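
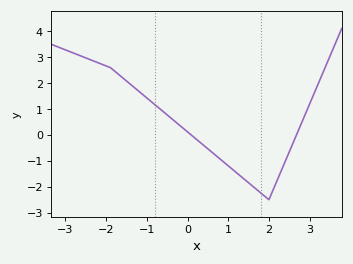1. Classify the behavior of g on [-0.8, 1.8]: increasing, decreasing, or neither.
decreasing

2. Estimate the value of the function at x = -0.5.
0.8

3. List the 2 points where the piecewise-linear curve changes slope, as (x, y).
(-1.9, 2.6); (2, -2.5)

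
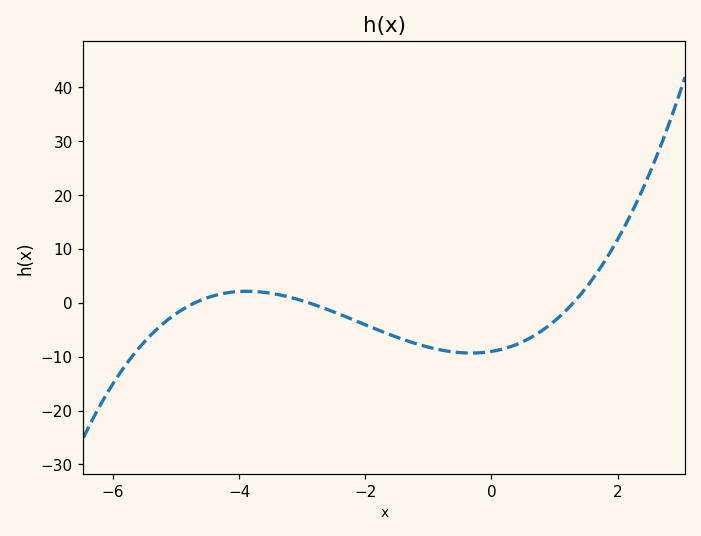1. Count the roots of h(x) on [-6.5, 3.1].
3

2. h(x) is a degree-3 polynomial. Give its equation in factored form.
y = 0.51(x + 4.7)(x + 2.9)(x - 1.3)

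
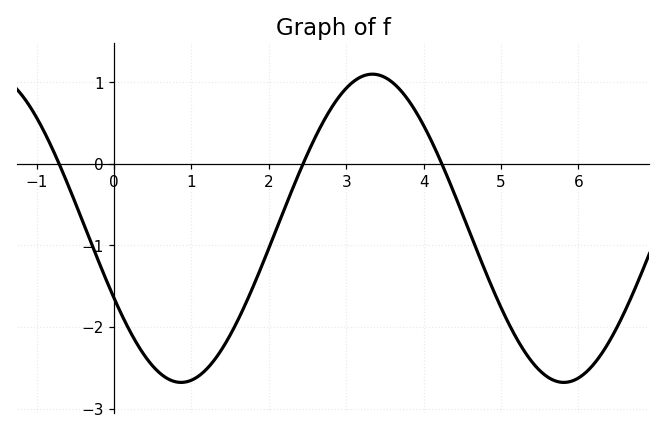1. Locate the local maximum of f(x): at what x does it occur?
3.34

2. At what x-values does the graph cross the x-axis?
-0.711, 2.44, 4.24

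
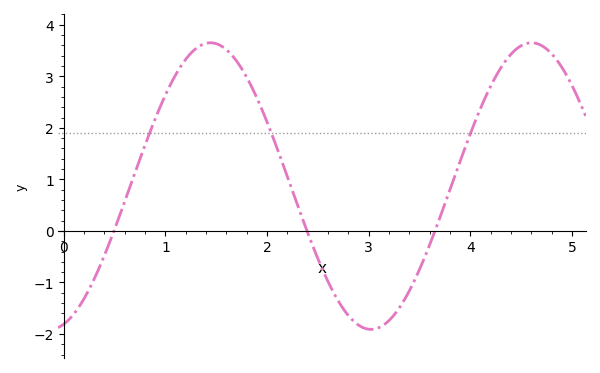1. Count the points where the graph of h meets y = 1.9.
3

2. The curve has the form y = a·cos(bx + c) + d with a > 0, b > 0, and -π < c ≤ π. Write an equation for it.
y = 2.78cos(2x - 2.9) + 0.87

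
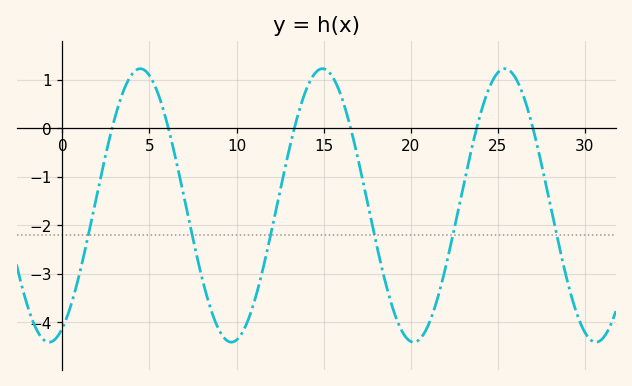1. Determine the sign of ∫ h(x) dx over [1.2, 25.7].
negative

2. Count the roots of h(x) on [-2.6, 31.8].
6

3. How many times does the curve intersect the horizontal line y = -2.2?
6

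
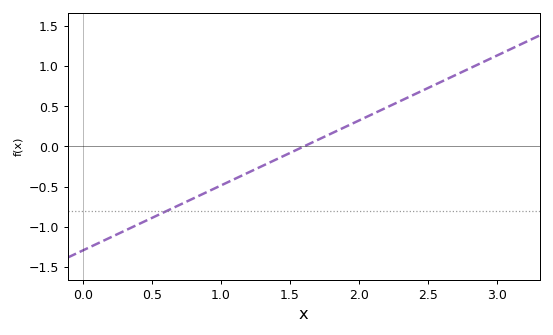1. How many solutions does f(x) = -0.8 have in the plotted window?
1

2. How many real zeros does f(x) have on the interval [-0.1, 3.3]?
1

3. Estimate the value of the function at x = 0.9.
-0.567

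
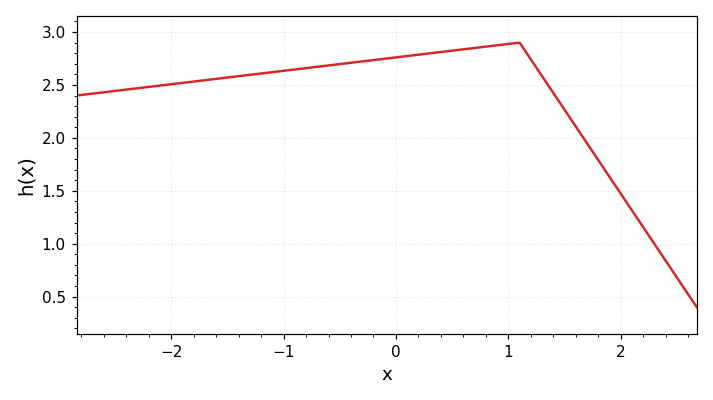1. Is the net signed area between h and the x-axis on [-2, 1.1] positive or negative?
positive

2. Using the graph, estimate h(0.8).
2.86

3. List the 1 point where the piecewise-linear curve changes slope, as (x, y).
(1.1, 2.9)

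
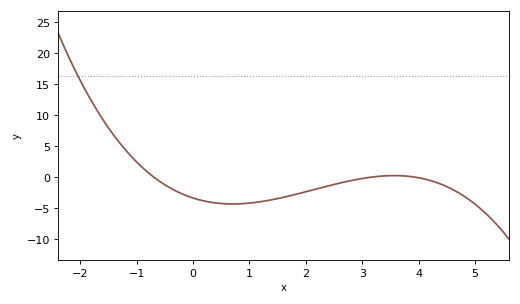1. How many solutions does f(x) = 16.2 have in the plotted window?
1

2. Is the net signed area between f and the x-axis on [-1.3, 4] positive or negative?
negative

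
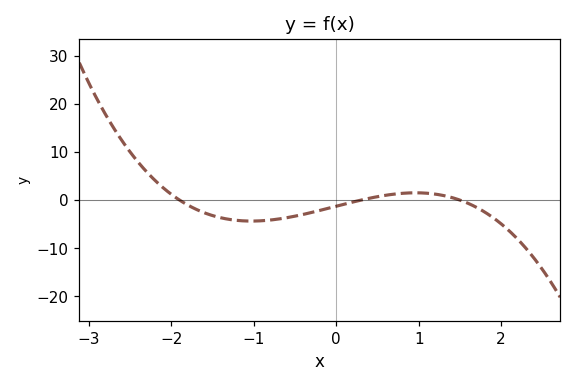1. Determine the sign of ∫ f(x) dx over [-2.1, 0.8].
negative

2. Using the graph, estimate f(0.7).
1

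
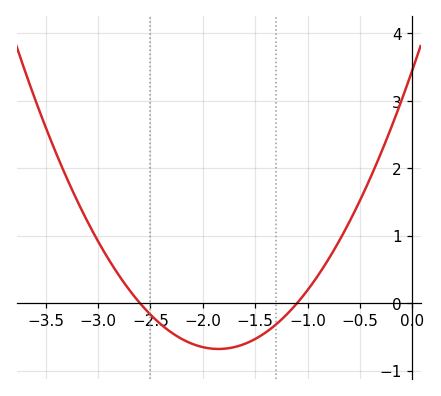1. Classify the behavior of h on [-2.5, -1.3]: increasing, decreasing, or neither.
neither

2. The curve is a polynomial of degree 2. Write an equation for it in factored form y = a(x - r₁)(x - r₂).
y = 1.21(x + 2.6)(x + 1.1)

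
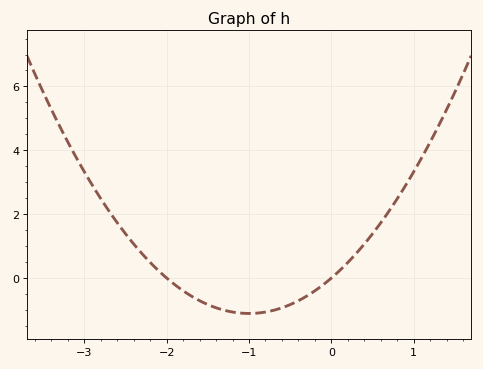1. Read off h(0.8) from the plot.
2.4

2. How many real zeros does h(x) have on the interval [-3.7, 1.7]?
2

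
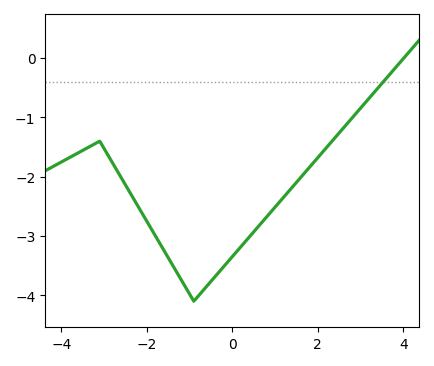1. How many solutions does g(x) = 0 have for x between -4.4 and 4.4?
1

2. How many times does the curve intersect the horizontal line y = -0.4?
1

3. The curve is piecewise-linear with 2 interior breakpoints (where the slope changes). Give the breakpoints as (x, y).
(-3.1, -1.4); (-0.9, -4.1)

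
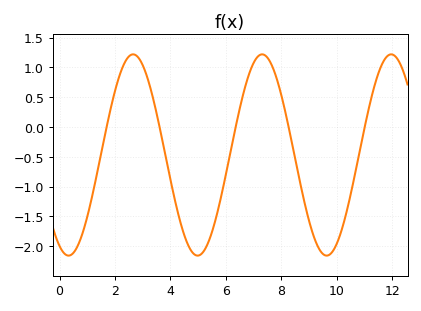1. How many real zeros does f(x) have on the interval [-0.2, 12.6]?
5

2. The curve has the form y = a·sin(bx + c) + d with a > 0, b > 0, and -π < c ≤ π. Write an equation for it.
y = 1.69sin(1.4x - 2) - 0.47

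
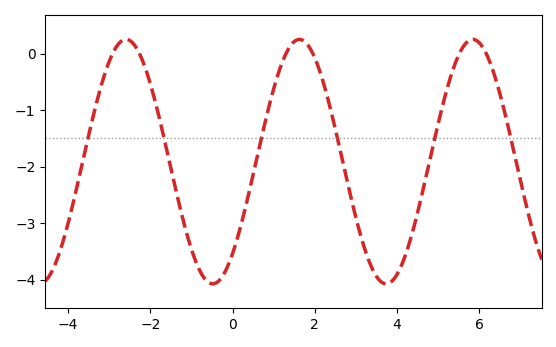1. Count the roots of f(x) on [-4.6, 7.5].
6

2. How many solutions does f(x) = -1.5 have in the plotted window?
6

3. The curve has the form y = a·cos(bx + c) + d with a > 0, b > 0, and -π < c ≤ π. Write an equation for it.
y = 2.16cos(1.49x - 2.42) - 1.91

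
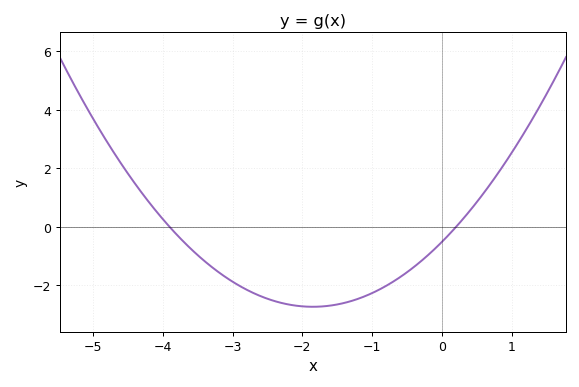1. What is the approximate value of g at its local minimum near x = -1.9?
-2.8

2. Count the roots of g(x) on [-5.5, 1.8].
2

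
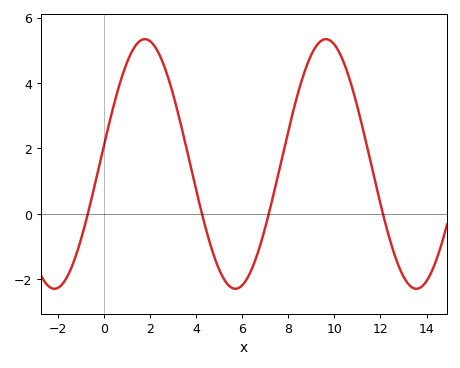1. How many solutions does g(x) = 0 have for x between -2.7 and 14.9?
4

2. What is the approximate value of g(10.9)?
3.53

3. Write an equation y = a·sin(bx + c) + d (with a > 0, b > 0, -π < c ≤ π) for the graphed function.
y = 3.82sin(0.8x + 0.15) + 1.52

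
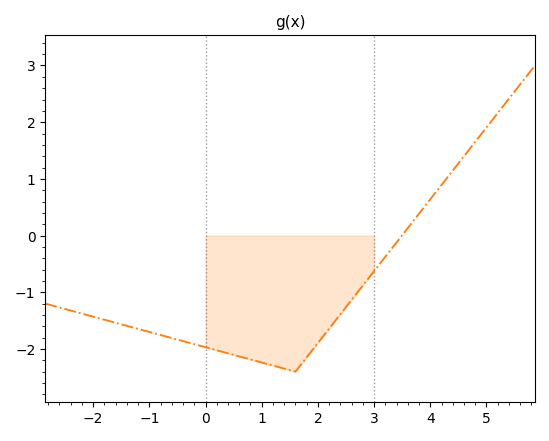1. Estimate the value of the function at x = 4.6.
1.4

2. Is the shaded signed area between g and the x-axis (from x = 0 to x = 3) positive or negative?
negative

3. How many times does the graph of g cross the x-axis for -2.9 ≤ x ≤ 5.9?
1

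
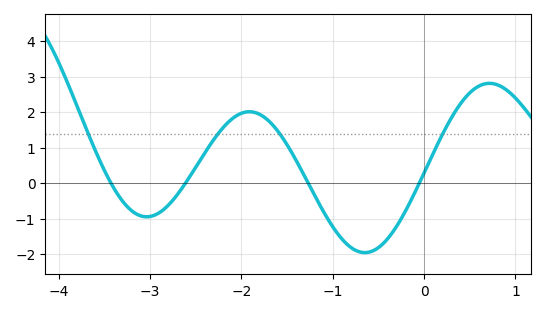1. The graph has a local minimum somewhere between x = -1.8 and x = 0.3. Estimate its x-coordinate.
-0.6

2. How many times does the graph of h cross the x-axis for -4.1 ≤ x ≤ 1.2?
4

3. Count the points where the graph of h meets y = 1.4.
4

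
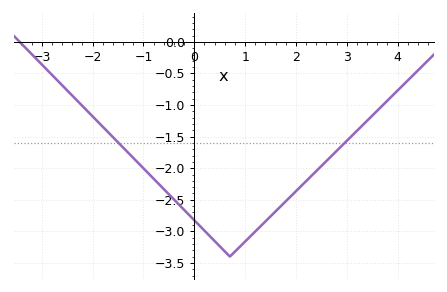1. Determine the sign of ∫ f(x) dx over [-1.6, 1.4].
negative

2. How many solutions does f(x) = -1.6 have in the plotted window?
2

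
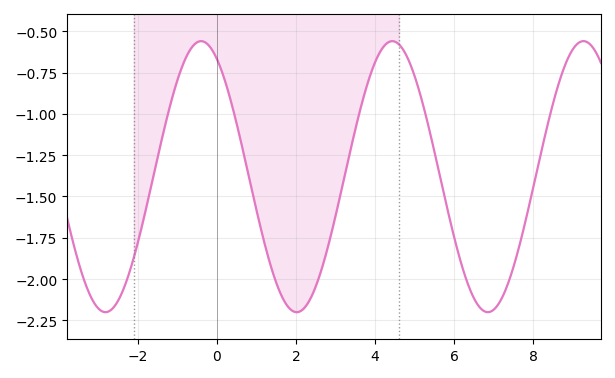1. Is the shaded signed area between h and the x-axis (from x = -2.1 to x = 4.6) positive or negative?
negative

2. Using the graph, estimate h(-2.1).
-1.87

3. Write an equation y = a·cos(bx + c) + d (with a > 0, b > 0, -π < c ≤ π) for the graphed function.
y = 0.82cos(1.3x + 0.52) - 1.38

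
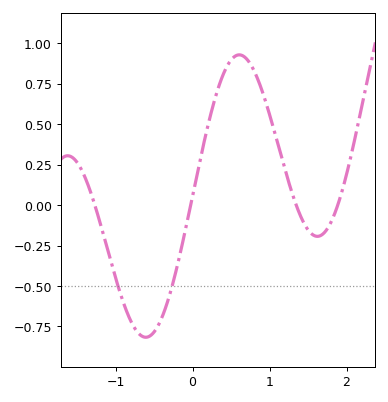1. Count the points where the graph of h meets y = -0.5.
2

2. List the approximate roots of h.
-1.3, 0, 1.3, 1.9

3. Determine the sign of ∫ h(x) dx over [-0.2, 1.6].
positive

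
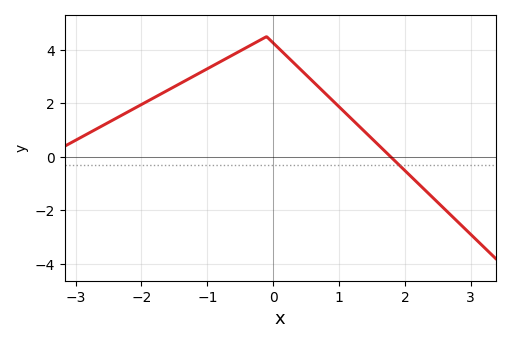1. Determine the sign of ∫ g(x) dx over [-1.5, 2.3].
positive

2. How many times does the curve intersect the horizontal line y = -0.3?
1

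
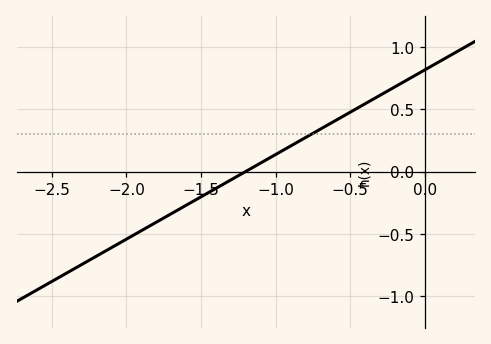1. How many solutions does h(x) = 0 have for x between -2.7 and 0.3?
1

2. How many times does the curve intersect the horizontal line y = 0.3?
1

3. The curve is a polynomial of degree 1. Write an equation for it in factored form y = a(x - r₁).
y = 0.68(x + 1.2)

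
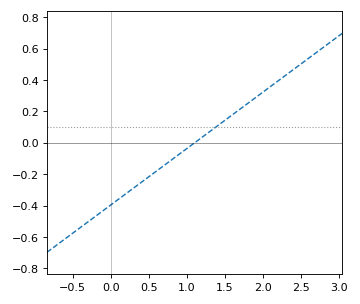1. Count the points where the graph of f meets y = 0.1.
1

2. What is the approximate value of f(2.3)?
0.432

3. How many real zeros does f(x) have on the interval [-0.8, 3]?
1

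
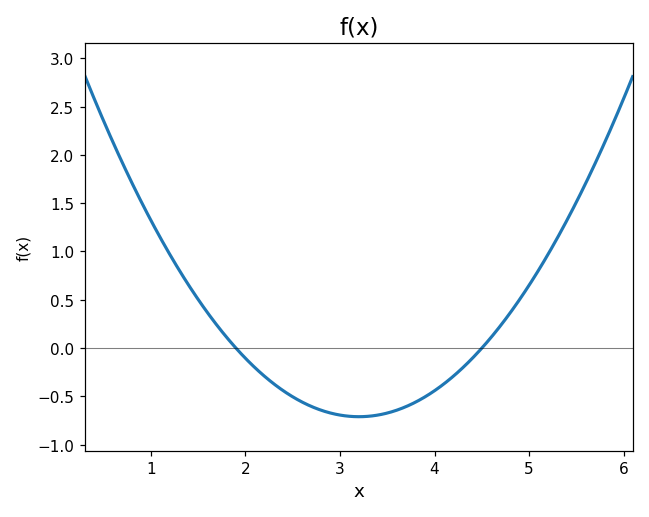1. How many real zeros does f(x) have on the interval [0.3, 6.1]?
2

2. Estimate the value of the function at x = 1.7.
0.25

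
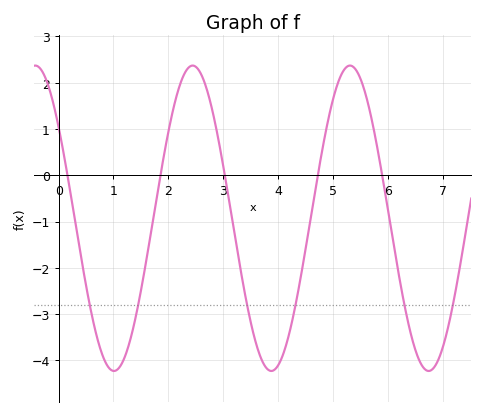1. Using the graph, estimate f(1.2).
-3.9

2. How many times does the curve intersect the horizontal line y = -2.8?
6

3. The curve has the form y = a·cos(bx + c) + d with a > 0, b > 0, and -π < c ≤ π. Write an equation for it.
y = 3.3cos(2.2x + 0.93) - 0.93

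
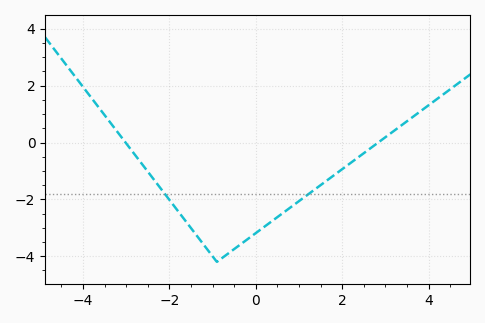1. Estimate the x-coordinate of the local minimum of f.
-0.898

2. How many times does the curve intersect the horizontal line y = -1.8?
2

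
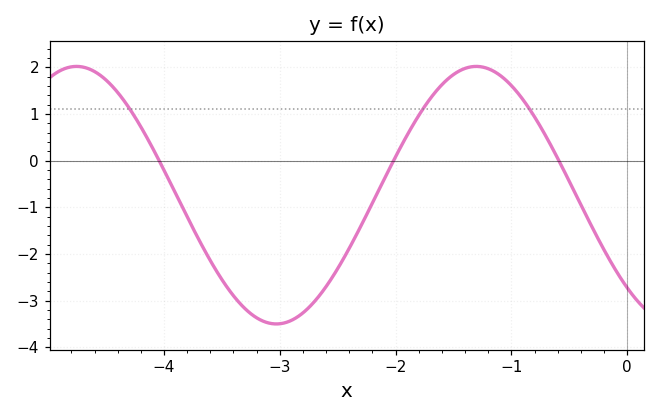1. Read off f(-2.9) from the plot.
-3.42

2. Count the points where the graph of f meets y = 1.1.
3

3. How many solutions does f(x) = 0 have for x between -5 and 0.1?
3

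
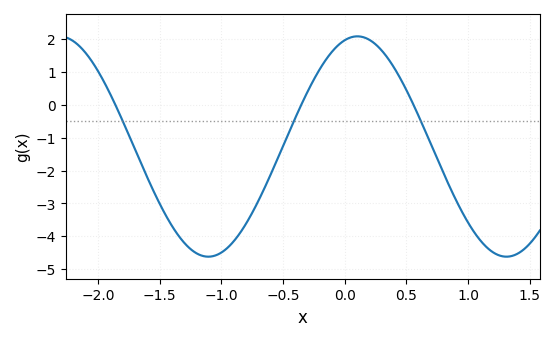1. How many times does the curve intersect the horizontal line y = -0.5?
3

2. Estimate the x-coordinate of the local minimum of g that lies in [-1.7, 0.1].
-1.11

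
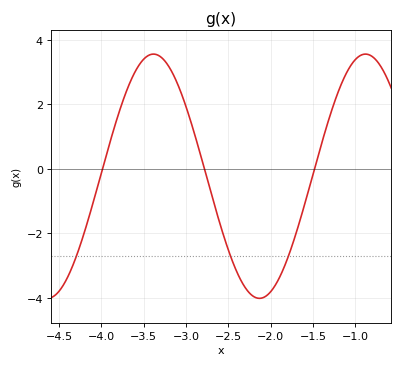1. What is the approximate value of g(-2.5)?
-2.52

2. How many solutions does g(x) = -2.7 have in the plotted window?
3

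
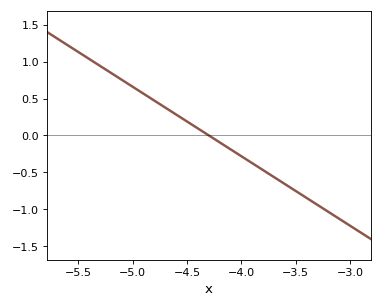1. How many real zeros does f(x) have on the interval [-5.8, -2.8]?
1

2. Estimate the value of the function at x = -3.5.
-0.752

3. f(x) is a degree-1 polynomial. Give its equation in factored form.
y = -0.94(x + 4.3)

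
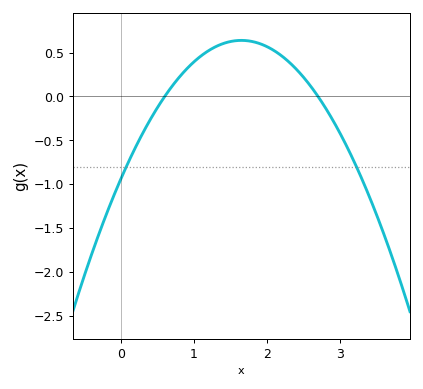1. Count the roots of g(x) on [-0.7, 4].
2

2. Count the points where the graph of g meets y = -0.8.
2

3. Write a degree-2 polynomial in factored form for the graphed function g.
y = -0.58(x - 0.6)(x - 2.7)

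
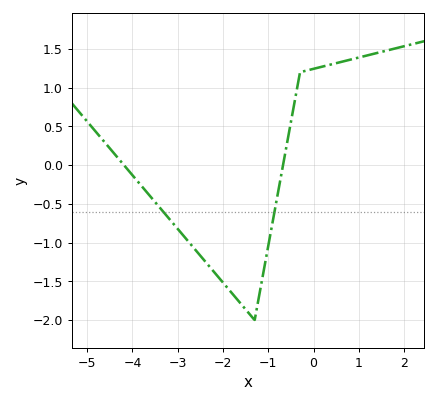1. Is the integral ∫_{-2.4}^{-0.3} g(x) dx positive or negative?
negative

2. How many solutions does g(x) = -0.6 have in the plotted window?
2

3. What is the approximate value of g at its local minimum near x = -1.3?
-2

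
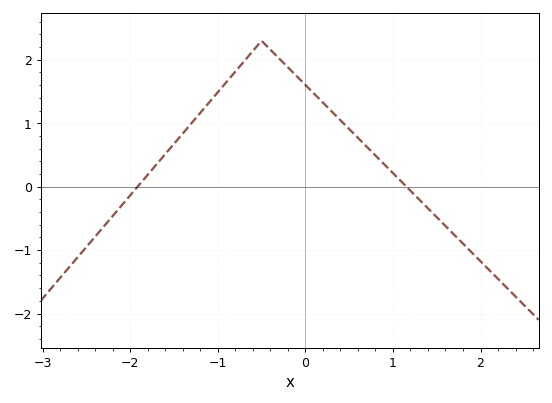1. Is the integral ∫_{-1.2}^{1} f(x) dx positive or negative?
positive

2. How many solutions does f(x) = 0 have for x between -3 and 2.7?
2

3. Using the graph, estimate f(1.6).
-0.6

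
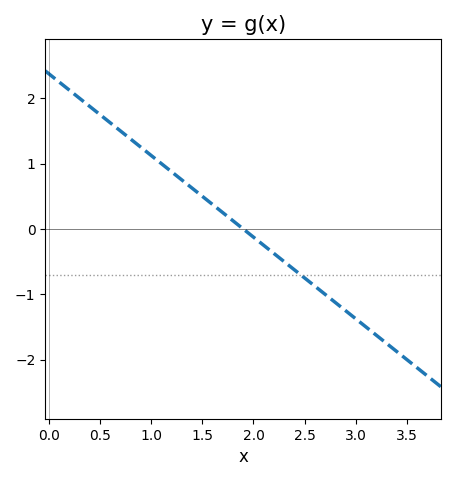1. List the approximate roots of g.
1.9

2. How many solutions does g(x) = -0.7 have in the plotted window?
1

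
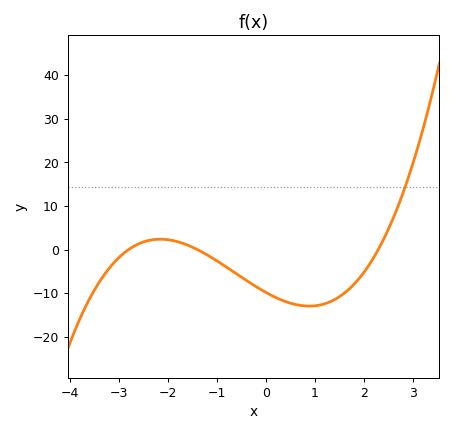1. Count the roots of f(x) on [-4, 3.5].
3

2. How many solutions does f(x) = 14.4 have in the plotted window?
1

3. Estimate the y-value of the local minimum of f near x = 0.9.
-13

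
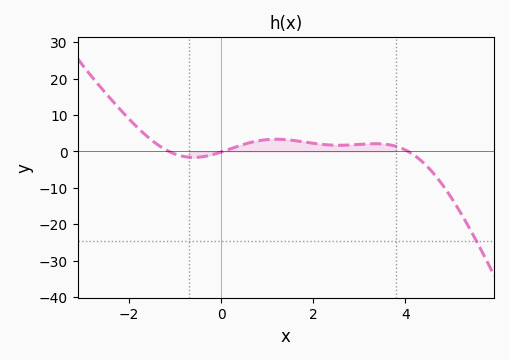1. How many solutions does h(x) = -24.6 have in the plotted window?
1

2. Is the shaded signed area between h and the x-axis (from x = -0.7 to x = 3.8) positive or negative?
positive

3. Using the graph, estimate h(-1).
-1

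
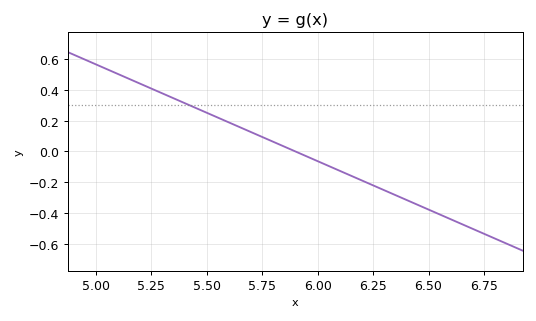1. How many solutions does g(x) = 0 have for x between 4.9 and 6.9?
1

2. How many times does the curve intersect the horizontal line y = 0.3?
1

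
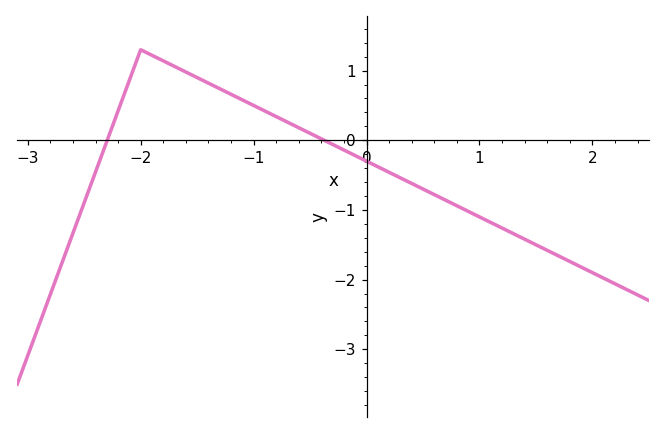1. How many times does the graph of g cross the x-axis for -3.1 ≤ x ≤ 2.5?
2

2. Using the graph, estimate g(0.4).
-0.6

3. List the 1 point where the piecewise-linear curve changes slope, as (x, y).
(-2, 1.3)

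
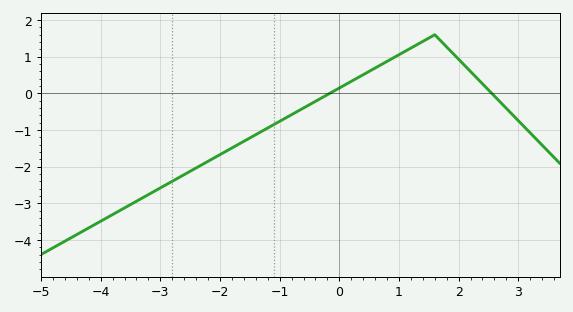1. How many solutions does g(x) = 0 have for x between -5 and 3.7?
2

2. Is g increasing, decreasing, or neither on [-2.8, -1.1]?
increasing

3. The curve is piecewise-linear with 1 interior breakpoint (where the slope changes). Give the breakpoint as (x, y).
(1.6, 1.6)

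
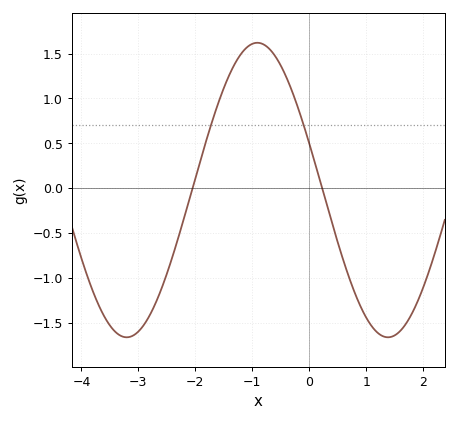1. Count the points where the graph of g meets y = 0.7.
2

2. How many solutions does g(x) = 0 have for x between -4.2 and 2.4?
2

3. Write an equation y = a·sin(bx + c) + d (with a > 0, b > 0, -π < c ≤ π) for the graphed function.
y = 1.64sin(1.37x + 2.82) - 0.02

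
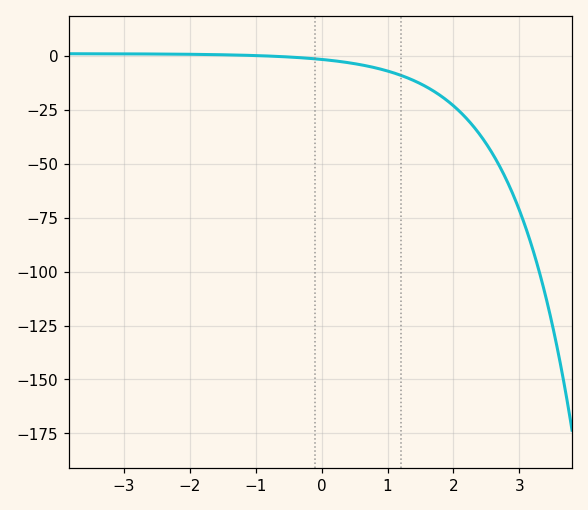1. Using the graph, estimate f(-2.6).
0.917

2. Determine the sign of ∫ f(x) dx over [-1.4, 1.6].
negative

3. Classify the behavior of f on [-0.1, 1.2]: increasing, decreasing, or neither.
decreasing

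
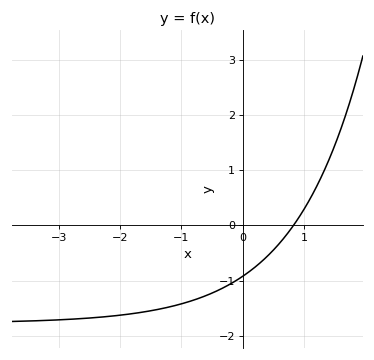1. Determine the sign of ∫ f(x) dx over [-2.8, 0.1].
negative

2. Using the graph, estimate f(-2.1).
-1.6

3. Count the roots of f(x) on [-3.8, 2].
1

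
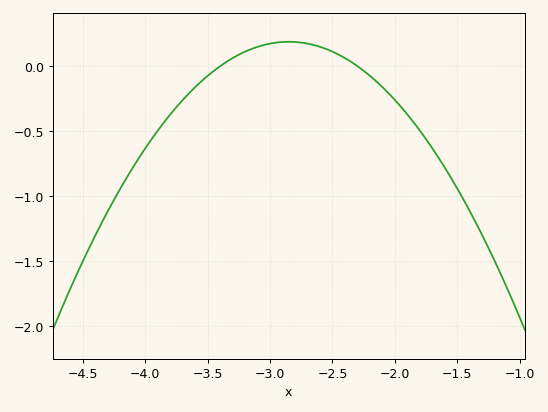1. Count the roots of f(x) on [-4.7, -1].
2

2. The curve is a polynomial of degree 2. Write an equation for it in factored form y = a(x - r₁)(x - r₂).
y = -0.62(x + 3.4)(x + 2.3)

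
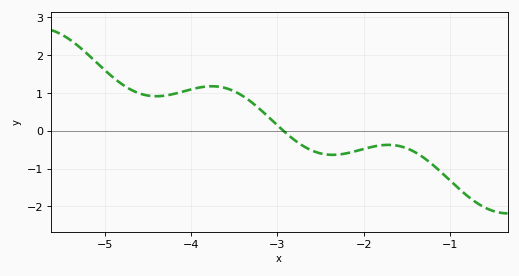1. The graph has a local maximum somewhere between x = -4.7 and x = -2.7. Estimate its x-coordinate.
-3.76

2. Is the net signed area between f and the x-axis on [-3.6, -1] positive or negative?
negative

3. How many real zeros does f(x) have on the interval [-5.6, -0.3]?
1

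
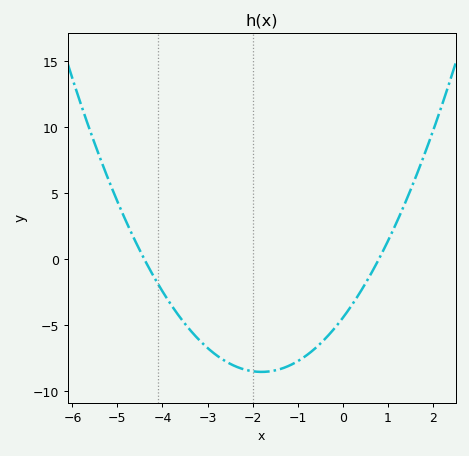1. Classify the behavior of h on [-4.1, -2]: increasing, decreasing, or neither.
decreasing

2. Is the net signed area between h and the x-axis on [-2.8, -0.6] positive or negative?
negative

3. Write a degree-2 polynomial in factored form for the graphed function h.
y = 1.26(x + 4.4)(x - 0.8)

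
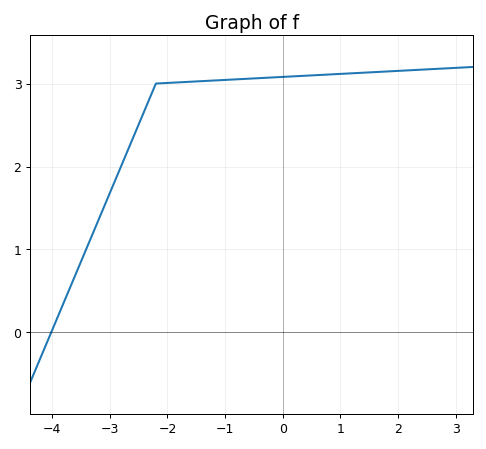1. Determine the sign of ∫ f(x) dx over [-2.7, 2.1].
positive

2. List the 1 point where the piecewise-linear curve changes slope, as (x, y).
(-2.2, 3)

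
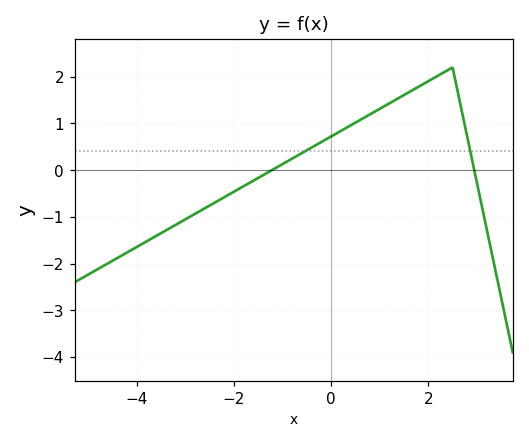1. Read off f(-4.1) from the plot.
-1.71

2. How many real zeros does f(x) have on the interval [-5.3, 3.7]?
2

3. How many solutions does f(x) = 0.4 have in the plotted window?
2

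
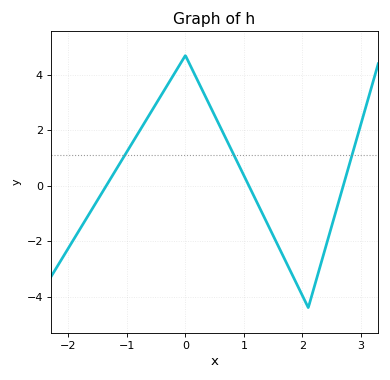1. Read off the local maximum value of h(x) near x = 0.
4.7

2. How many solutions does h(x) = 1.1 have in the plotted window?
3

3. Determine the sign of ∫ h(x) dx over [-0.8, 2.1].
positive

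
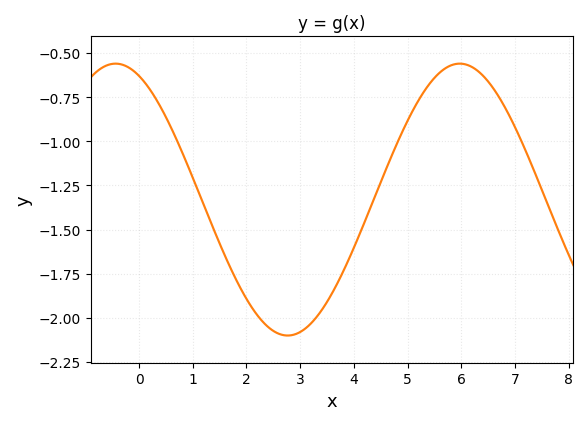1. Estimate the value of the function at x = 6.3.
-0.6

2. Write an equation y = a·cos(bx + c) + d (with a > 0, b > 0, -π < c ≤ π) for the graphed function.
y = 0.77cos(0.98x + 0.43) - 1.33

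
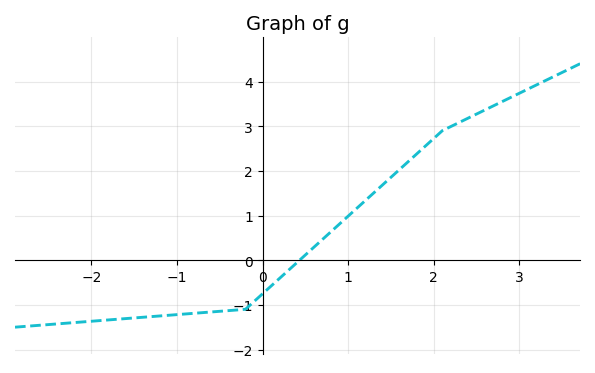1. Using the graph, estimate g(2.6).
3.4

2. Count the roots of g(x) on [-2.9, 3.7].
1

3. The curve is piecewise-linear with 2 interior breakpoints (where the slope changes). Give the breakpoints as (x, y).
(-0.2, -1.1); (2.1, 2.9)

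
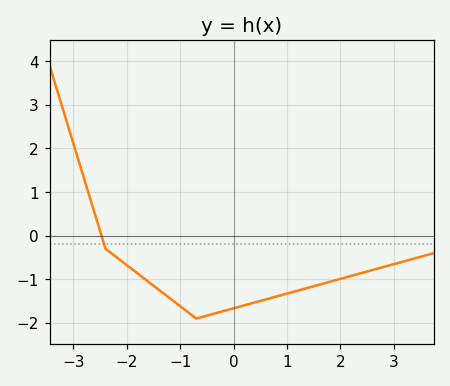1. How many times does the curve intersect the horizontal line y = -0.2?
1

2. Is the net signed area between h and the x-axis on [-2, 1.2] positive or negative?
negative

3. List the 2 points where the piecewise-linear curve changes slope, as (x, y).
(-2.4, -0.3); (-0.7, -1.9)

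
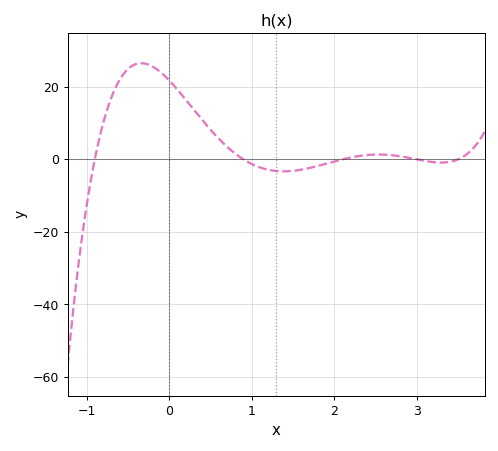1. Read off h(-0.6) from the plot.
22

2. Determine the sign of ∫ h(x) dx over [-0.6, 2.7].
positive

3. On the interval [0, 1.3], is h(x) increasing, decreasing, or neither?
decreasing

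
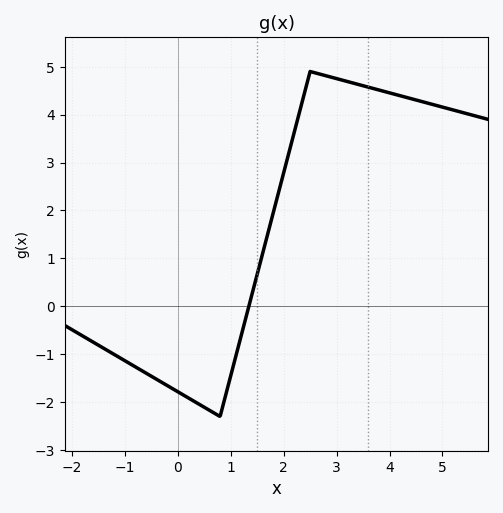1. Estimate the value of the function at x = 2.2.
3.63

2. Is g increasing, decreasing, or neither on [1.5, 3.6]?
neither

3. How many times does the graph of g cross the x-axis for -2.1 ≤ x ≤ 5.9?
1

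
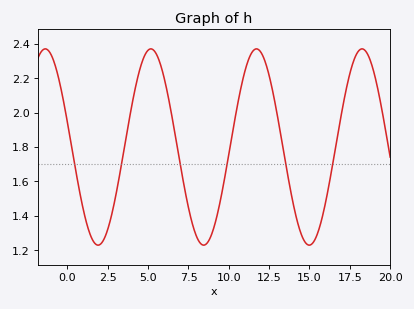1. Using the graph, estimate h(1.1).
1.38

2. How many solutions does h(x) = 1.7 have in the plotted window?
6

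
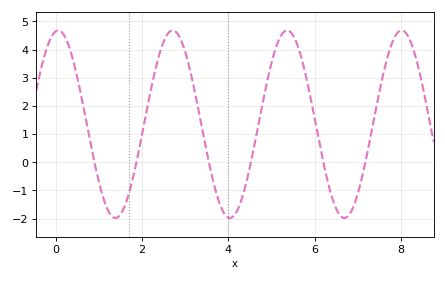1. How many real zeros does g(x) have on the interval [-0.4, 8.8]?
6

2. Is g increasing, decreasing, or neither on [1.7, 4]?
neither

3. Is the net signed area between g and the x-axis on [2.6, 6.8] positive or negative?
positive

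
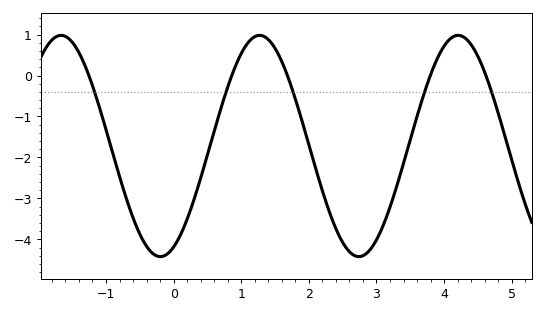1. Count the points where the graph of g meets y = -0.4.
5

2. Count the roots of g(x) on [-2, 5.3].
5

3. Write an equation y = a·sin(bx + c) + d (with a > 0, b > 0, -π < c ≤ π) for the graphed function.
y = 2.7sin(2.1x - 1.1) - 1.72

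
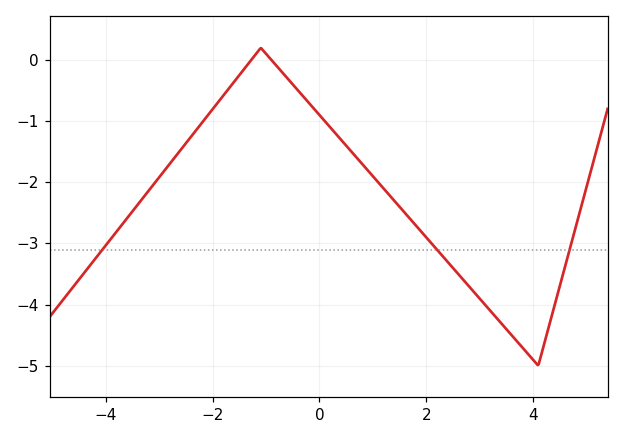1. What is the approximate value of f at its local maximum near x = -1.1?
0.2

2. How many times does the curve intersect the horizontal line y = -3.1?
3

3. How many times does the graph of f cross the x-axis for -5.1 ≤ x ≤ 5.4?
2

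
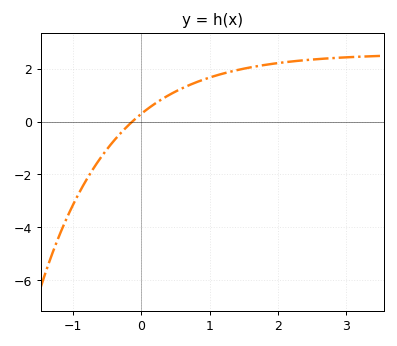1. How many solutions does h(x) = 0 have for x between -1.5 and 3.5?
1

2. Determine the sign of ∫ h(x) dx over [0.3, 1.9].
positive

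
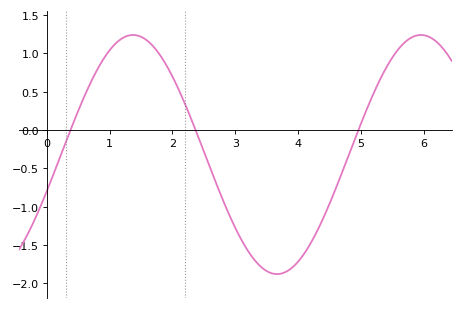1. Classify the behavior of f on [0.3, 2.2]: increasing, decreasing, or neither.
neither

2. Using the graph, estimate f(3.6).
-1.87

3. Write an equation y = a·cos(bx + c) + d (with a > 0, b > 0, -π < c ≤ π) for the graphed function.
y = 1.56cos(1.37x - 1.88) - 0.32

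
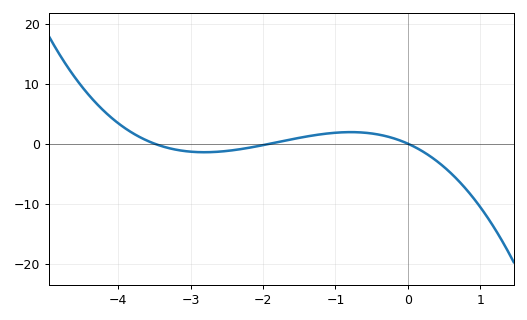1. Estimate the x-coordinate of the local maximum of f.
-0.79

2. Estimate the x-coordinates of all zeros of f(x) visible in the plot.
-3.5, -1.9, 0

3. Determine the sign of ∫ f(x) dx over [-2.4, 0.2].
positive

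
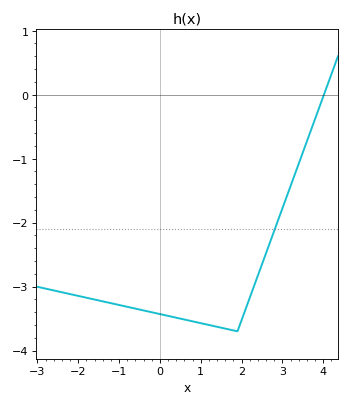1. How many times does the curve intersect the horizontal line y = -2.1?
1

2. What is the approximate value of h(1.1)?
-3.6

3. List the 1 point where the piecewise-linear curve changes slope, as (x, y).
(1.9, -3.7)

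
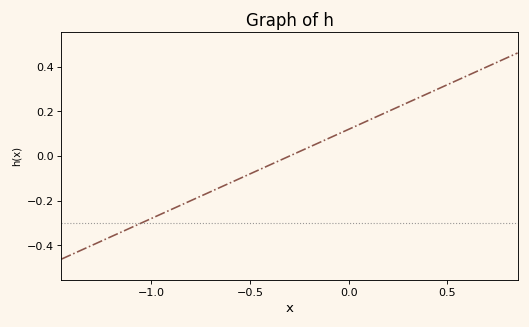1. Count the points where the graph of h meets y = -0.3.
1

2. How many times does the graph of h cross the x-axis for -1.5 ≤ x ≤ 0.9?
1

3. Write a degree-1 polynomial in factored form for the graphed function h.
y = 0.4(x + 0.3)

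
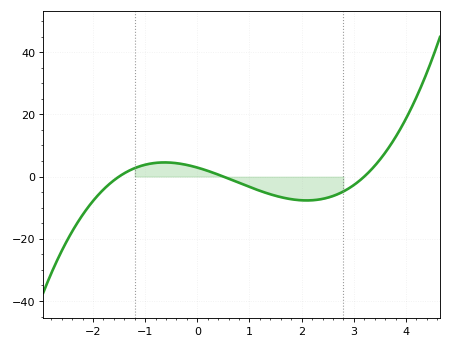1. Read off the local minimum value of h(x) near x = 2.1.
-7.67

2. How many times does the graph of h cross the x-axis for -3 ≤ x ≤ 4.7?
3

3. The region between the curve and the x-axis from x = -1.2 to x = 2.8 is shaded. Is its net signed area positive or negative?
negative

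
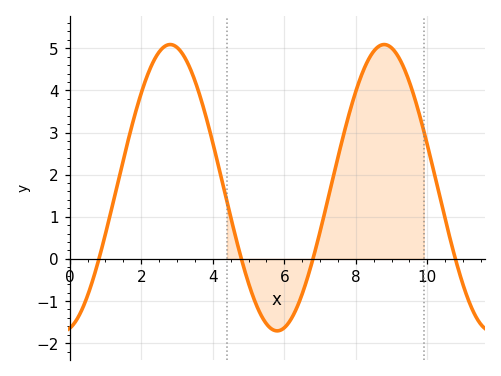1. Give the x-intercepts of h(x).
0.818, 4.8, 6.8, 10.8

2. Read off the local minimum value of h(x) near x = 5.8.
-1.71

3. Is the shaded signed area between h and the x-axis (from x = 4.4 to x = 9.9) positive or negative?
positive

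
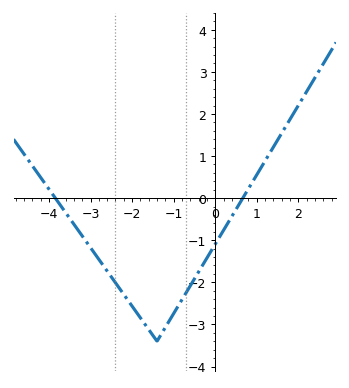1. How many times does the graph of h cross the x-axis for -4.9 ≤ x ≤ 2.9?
2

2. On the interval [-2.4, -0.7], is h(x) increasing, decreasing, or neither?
neither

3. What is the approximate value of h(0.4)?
-0.4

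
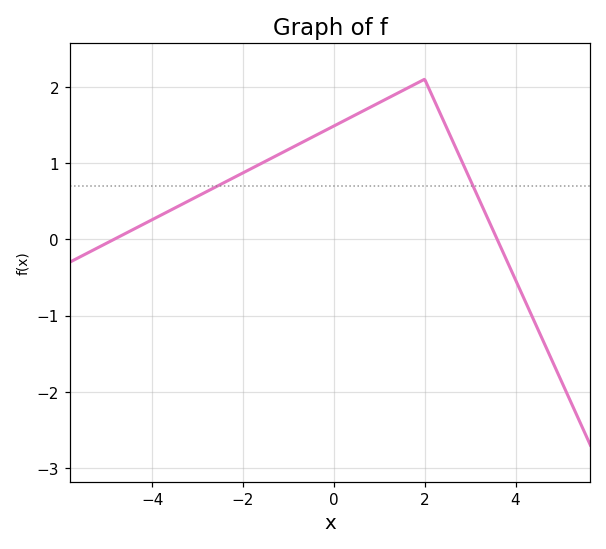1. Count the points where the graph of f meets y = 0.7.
2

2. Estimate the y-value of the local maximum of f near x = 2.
2.1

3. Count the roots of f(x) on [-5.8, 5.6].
2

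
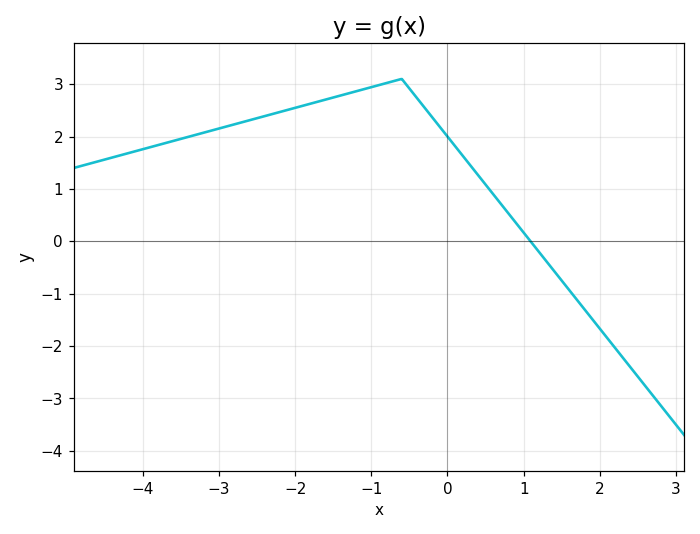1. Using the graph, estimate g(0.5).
1.08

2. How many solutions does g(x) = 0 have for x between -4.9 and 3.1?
1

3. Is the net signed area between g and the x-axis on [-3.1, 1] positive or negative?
positive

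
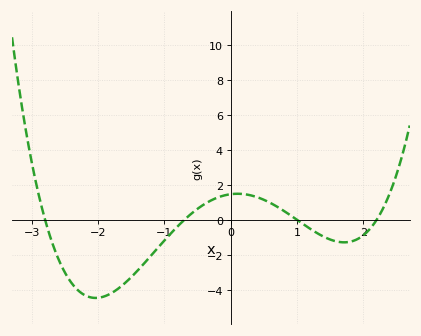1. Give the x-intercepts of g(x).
-2.8, -0.7, 1, 2.2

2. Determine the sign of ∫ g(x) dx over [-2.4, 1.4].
negative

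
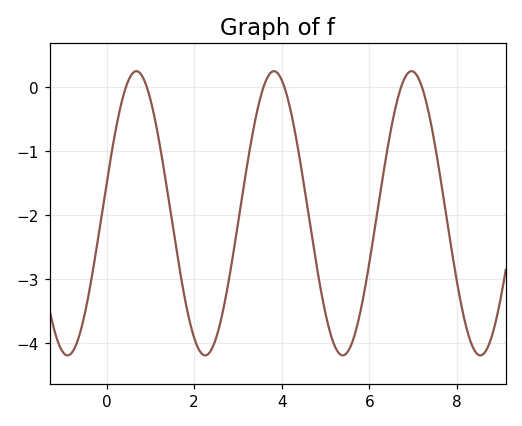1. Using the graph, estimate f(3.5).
-0.2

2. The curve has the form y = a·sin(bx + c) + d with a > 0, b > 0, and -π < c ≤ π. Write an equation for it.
y = 2.22sin(2x + 0.21) - 1.97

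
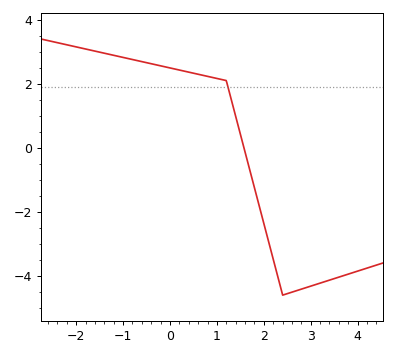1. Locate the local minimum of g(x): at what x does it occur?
2.4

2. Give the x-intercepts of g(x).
1.6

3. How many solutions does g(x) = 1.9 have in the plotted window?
1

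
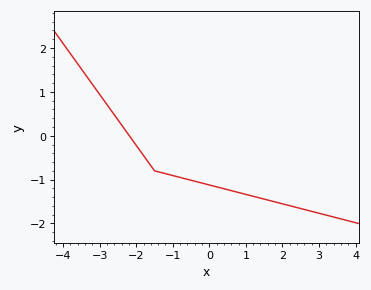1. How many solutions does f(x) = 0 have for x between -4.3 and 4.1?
1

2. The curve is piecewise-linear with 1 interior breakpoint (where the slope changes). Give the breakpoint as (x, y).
(-1.5, -0.8)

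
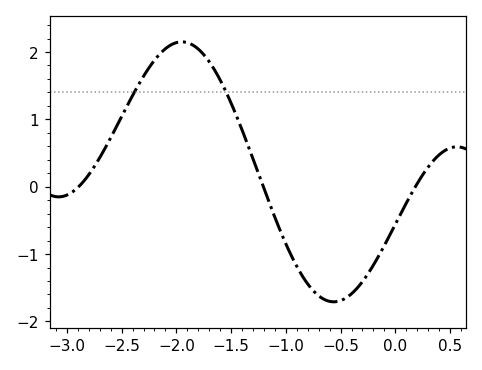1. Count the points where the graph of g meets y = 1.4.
2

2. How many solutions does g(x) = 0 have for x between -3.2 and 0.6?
3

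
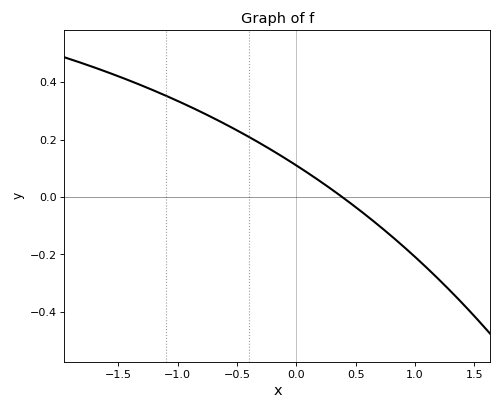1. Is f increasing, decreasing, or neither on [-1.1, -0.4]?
decreasing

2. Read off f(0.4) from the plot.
0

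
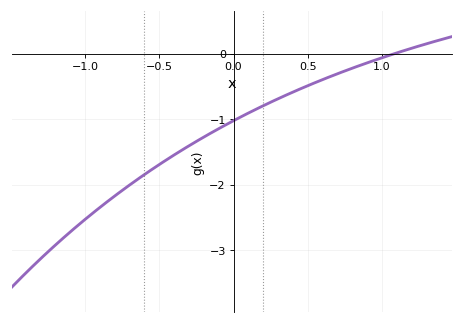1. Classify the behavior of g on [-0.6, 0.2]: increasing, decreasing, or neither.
increasing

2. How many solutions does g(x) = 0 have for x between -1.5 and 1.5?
1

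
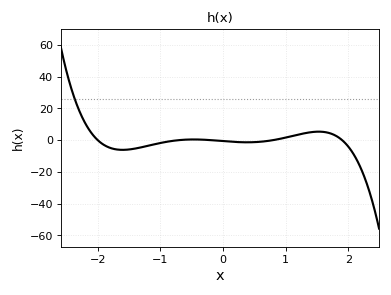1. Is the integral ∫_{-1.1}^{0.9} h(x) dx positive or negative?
negative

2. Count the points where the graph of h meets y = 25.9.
1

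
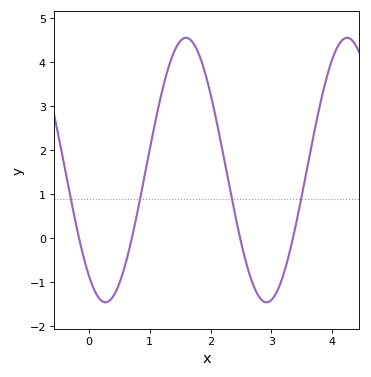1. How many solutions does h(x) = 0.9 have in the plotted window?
4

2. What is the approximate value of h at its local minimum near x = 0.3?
-1.5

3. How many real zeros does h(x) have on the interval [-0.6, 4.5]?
4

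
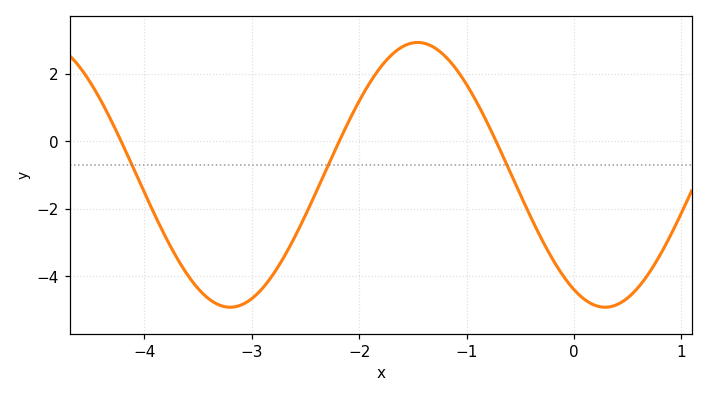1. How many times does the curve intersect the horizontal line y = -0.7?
3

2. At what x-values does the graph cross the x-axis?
-4.2, -2.2, -0.7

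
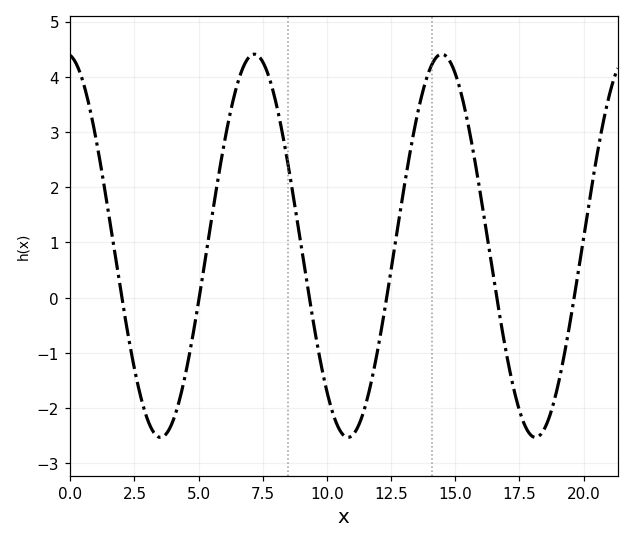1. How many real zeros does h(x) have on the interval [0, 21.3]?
6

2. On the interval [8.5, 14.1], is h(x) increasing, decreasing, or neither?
neither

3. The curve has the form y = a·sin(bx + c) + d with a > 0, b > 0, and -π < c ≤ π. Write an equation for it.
y = 3.47sin(0.86x + 1.69) + 0.94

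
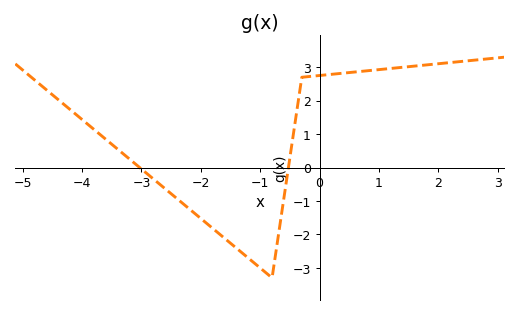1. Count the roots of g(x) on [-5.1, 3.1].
2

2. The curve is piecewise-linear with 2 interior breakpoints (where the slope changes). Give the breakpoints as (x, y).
(-0.8, -3.3); (-0.3, 2.7)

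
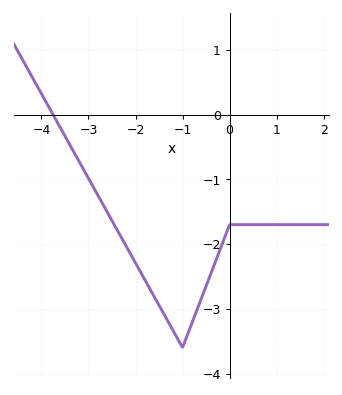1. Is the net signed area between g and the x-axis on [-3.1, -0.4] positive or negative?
negative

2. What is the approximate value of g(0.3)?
-1.7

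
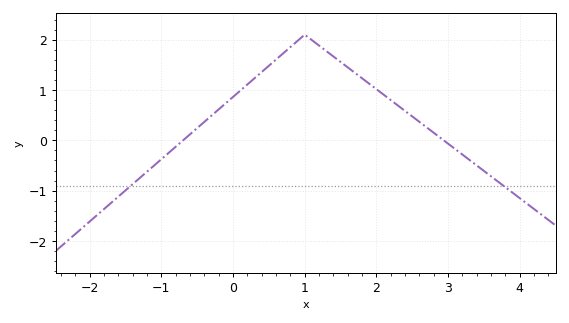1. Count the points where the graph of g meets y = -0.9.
2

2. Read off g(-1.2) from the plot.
-0.6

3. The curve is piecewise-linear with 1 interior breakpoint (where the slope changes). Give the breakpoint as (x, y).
(1, 2.1)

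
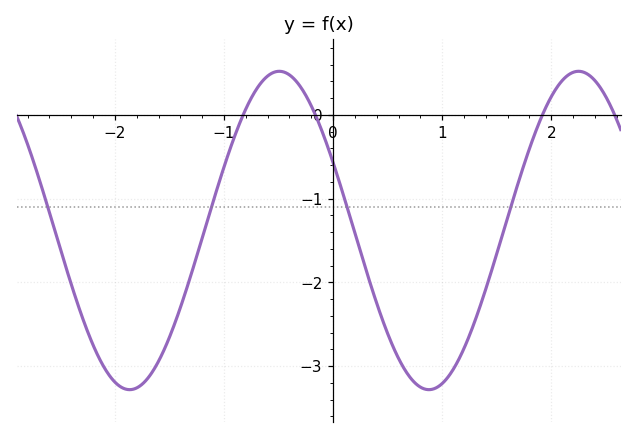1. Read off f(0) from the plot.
-0.568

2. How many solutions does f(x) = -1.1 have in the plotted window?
4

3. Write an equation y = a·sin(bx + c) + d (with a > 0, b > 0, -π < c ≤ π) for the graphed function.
y = 1.9sin(2.29x + 2.7) - 1.38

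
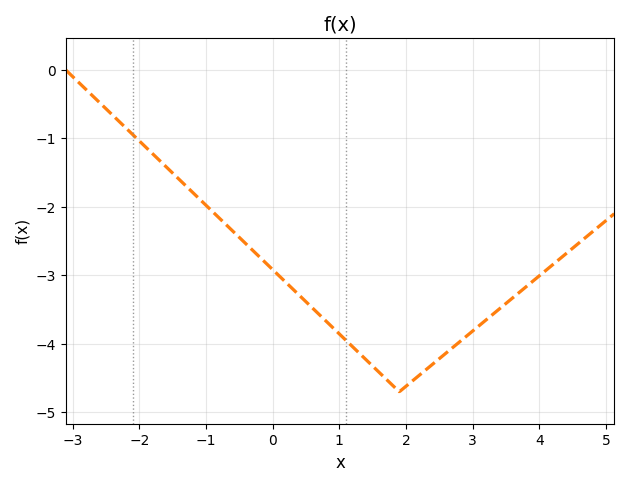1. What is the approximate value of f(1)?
-3.9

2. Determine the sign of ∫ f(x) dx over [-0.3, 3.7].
negative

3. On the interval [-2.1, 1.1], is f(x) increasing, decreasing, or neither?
decreasing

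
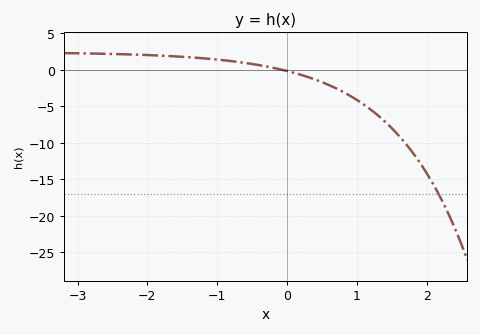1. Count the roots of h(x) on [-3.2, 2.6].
1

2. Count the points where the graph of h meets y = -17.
1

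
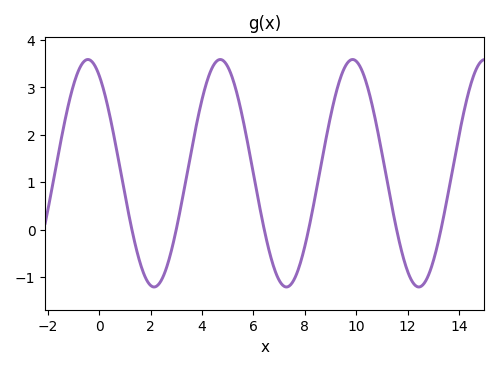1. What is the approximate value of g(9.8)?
3.6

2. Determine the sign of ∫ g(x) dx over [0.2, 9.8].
positive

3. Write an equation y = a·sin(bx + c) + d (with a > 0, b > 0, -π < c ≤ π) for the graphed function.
y = 2.4sin(1.2x + 2.1) + 1.19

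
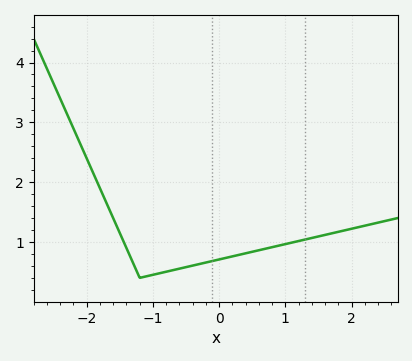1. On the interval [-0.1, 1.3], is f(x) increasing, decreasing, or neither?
increasing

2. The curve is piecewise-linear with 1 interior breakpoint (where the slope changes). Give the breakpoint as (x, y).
(-1.2, 0.4)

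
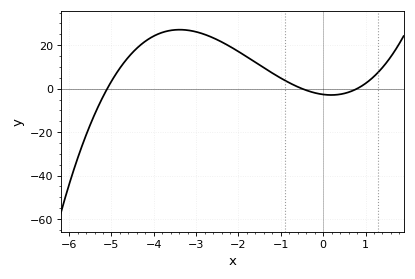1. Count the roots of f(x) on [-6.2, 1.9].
3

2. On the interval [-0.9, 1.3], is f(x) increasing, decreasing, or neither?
neither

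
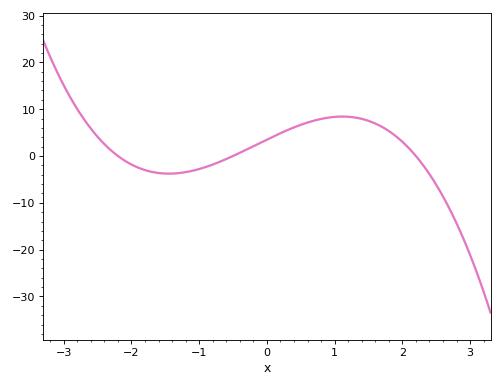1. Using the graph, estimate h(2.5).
-6.13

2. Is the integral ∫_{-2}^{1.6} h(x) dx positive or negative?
positive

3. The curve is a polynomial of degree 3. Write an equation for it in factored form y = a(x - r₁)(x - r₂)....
y = -1.45(x + 2.2)(x + 0.5)(x - 2.2)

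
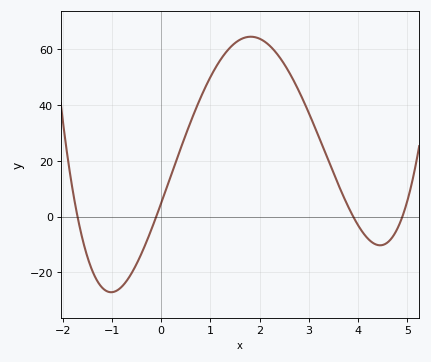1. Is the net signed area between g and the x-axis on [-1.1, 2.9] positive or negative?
positive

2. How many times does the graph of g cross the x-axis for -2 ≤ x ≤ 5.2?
4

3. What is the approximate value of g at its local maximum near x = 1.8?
64.5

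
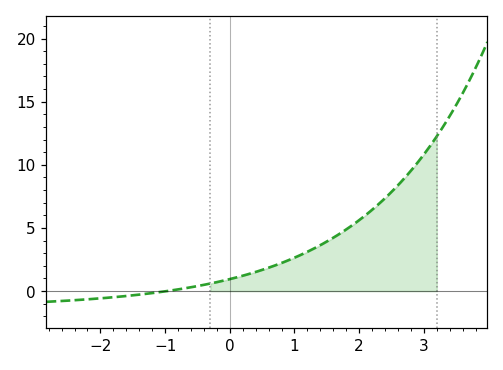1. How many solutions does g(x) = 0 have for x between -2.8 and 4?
1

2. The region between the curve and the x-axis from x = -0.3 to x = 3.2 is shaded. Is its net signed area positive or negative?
positive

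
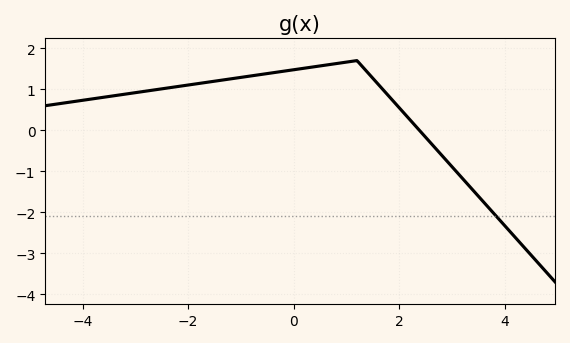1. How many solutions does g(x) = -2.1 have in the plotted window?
1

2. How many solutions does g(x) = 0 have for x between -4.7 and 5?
1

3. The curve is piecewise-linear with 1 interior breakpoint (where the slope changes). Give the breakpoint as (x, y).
(1.2, 1.7)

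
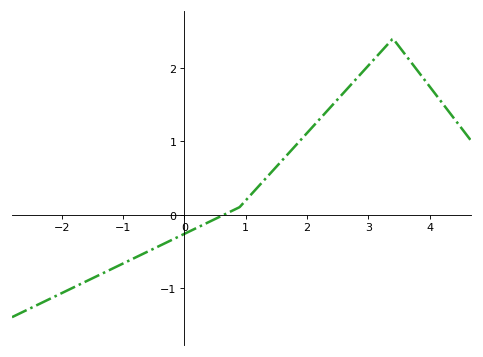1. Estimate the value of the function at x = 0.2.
-0.2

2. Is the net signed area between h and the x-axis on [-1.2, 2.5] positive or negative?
positive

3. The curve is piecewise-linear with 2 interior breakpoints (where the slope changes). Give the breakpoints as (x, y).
(0.9, 0.1); (3.4, 2.4)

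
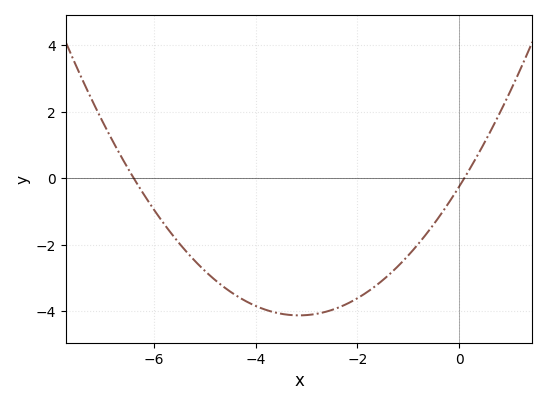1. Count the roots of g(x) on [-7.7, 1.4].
2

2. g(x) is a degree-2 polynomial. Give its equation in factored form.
y = 0.39(x + 6.4)(x - 0.1)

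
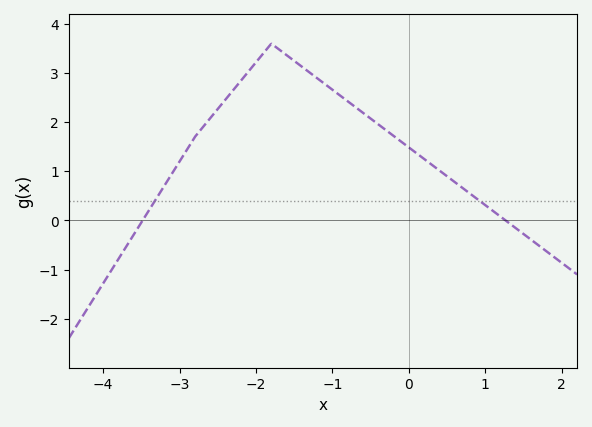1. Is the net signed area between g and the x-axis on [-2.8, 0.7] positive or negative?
positive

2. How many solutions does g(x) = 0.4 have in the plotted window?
2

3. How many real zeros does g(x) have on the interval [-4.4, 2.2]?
2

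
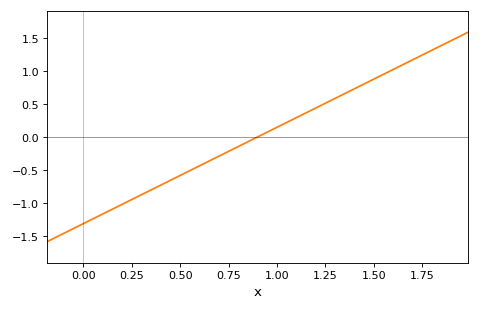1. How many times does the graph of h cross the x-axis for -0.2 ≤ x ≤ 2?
1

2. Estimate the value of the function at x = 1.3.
0.6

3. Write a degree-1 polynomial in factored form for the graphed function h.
y = 1.46(x - 0.9)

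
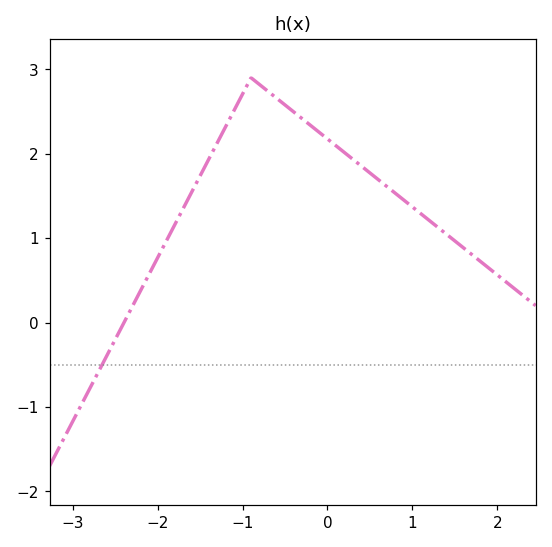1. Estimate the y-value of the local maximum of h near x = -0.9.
2.9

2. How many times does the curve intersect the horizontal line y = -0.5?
1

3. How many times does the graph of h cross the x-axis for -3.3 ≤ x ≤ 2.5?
1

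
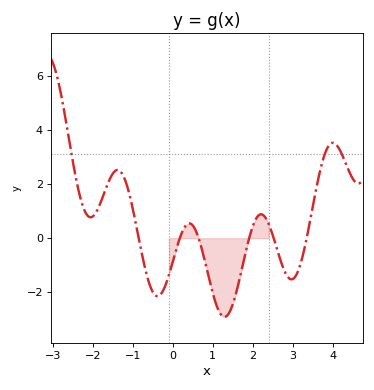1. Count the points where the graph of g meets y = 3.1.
3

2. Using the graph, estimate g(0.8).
-0.837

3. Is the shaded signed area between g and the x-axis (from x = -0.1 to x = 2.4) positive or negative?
negative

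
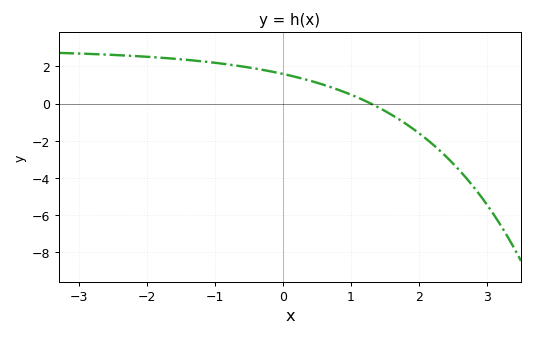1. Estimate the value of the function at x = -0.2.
1.8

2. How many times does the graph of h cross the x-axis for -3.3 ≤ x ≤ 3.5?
1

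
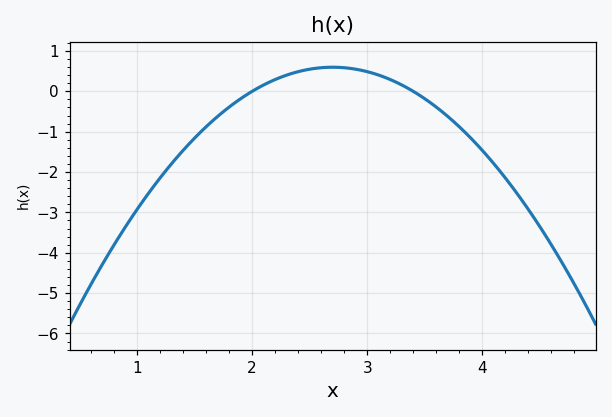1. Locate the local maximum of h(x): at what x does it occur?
2.7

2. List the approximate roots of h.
2, 3.4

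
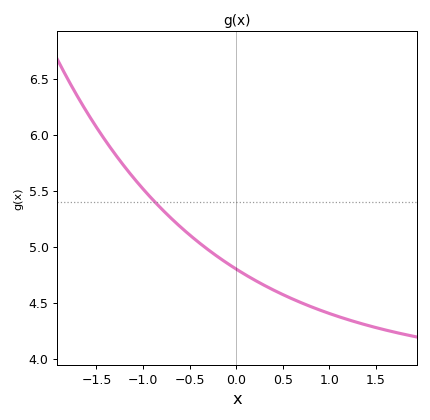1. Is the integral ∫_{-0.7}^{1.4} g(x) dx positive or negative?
positive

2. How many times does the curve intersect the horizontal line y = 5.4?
1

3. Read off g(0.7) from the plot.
4.5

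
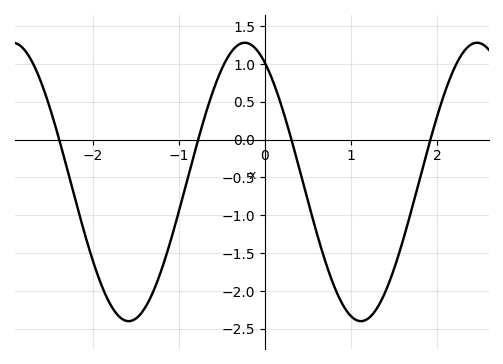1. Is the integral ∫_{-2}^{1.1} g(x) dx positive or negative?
negative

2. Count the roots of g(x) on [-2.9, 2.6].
4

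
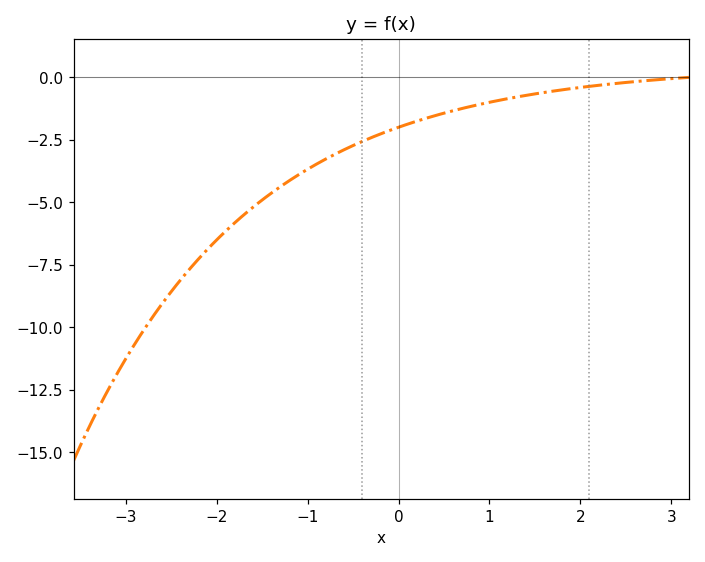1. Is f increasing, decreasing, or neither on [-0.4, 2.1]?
increasing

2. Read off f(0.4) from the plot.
-1.55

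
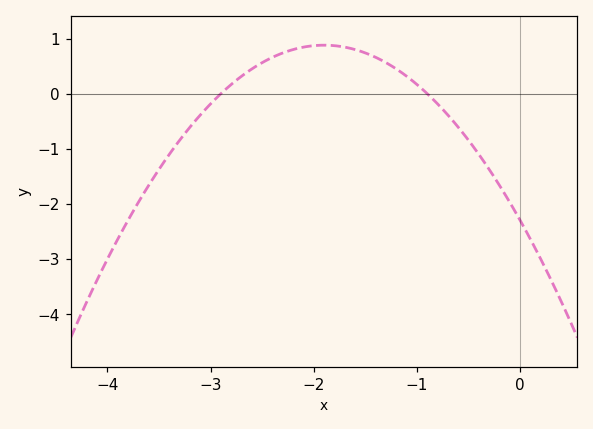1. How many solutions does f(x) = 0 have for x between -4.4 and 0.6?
2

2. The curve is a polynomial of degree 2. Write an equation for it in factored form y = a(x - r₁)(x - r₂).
y = -0.88(x + 2.9)(x + 0.9)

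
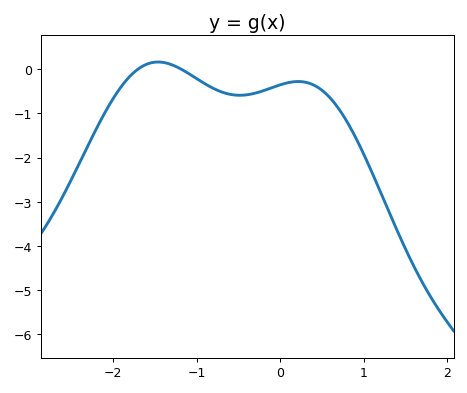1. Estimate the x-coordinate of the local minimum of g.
-0.5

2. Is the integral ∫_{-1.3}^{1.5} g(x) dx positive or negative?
negative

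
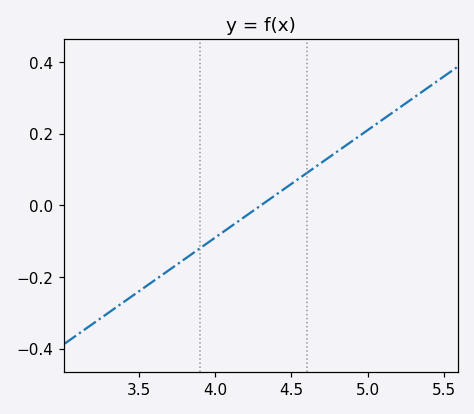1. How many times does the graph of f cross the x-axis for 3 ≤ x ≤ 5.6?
1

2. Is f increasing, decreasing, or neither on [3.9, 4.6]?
increasing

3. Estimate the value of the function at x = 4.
-0.08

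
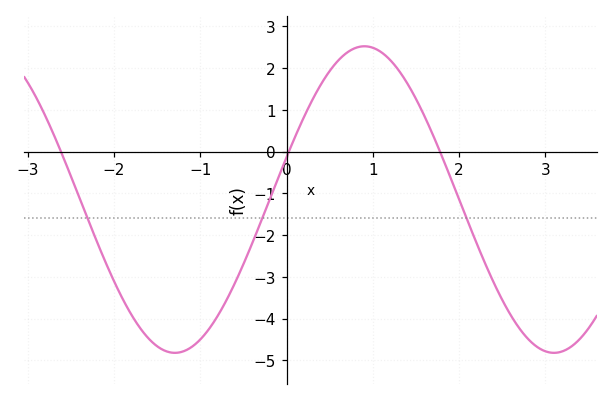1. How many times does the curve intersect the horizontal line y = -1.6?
3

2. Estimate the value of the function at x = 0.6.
2.18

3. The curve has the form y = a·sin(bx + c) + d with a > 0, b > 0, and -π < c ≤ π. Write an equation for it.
y = 3.67sin(1.43x + 0.28) - 1.15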